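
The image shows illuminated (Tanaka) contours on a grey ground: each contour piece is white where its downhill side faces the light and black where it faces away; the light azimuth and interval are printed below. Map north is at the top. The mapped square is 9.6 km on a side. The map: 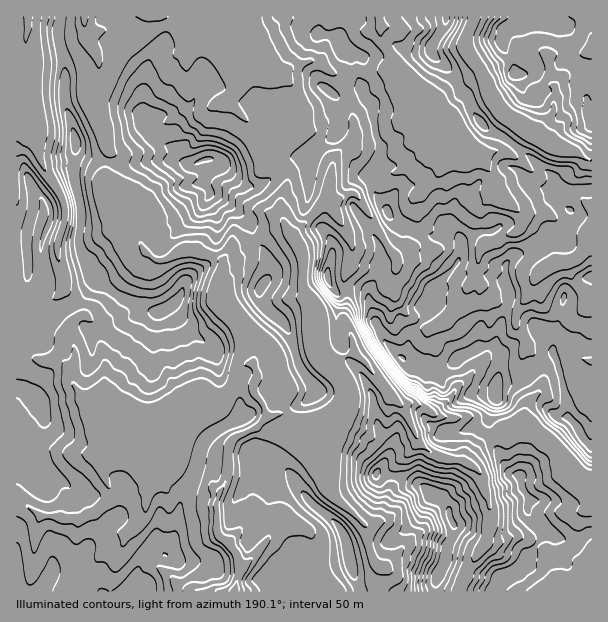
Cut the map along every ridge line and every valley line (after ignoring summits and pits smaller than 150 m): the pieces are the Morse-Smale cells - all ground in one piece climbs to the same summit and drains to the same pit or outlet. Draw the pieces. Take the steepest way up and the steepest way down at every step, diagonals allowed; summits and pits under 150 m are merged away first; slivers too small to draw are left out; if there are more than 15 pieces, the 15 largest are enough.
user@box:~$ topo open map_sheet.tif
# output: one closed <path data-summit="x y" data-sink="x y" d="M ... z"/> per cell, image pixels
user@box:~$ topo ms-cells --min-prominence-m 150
<path data-summit="495 396" data-sink="234 591" d="M473 16l-279 1 28 27 6 25 7 12 0 11-9 9 21 19 17 21 8 6 0 9 16 17 0 12-8 19 2 14 6 10-4 0-18 6-26 16-10 0-7 10 0 7-3 6 2 29 20 25 11 26 0 10-9 3-15 29-10 11-6 2-28 18-68 26-13 13-1 5 7 21 0 6-15 15-14 6-42-2-10-10-12-6 0 92 360 0 3-25-6-4-2-6-6-32 13-6 12-31 3-21 23-25 23 15 22 3 5 3 18-24 34-12 12-1 37 33 0 12 2 4 15 6 7-1 0-319-17-10-18-5-15-7-15-12-21-12-7-7-11-18-1-9-6-12-15-19 0-14 6-12z"/><path data-summit="162 311" data-sink="234 591" d="M84 16l-24 0-2 23 8 30 0 38 10 34-3 33 7 32-1 40 17 30 0 6-8 11-10 8-31 17-5 5-4 13-22-3 0 167 13 6 10 10 14 0 9 2 19 0 14-6 14-12 1-9-7-21 1-5 13-13 68-26 28-18 6-2 10-11 15-29 9-3 0-10-5-8-2-12-11-16-11-11-4-9 0-24 3-10-10-7-19-6-12 0-20 10-10-2-12-13-4-20-20-21-8-15-2-24 3-13-6-23-12-28 0-11 7-19 0-11-12-22z"/><path data-summit="206 159" data-sink="234 591" d="M194 16l-53 0-12 12-25 2-9 2-8-1-1 7 12 22 0 11-6 13-1 17 12 28 6 23-3 13 2 24 8 15 20 21 6 23 16 12 9-1 15-9 12 0 19 6 9 6 8-12 10 0 26-16 18-6 4 0-6-10-2-9 2-11 6-13 0-12-16-17 0-9-6-3-19-24-21-19 9-9 0-11-7-12-6-25z"/><path data-summit="519 476" data-sink="234 591" d="M531 426l-12 1-34 12-17 23 12 11 2 6 8 28 0 20-8 21-16 24-6 15 1 5 131-1 0-109-13-2-9-5-2-4 0-12z"/><path data-summit="162 311" data-sink="29 17" d="M59 16l-31 1-3 36-5 12-4 4 1 177 7 0 2-3 0-13 6-18 0-17 9-1 9 13 0 14-6 12-2 15-7 4-9-1 2 25-5 7-7 2 0 47 10 4 12 0 2-10 7-8 31-17 10-8 8-11 0-6-17-30 1-40-7-32 3-33-12-45 2-27-8-30z"/><path data-summit="452 522" data-sink="234 591" d="M419 442l-25 25-3 21-12 31-13 6 6 32 2 6 6 4-2 25 81 0 7-20 16-24 6-15 2-26-10-34-18-13-10 0-21-8z"/><path data-summit="518 26" data-sink="234 591" d="M591 16l-117 0-8 20 0 14 15 19 6 12 1 9 11 18 7 7 12 6 24 18 15 7 18 5 13 9 4-1z"/><path data-summit="162 311" data-sink="234 591" d="M41 194l-9 1 0 17-6 18 0 13-2 3-8 0 1 38 6-1 5-7-2-25 9 1 7-4 0-6 8-21 0-14z"/><path data-summit="495 396" data-sink="234 591" d="M140 16l-54 0-1 11 4 5 40-4 9-7z"/><path data-summit="495 396" data-sink="29 17" d="M27 16l-11 1 1 51 3-3 5-12 0-12 3-11z"/>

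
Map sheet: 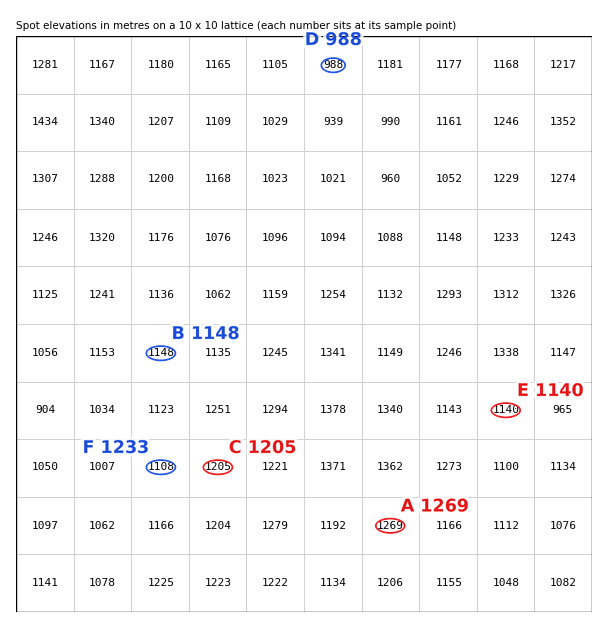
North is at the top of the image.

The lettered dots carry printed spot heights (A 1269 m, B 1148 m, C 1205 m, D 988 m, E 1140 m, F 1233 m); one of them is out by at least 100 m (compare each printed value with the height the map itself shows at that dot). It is F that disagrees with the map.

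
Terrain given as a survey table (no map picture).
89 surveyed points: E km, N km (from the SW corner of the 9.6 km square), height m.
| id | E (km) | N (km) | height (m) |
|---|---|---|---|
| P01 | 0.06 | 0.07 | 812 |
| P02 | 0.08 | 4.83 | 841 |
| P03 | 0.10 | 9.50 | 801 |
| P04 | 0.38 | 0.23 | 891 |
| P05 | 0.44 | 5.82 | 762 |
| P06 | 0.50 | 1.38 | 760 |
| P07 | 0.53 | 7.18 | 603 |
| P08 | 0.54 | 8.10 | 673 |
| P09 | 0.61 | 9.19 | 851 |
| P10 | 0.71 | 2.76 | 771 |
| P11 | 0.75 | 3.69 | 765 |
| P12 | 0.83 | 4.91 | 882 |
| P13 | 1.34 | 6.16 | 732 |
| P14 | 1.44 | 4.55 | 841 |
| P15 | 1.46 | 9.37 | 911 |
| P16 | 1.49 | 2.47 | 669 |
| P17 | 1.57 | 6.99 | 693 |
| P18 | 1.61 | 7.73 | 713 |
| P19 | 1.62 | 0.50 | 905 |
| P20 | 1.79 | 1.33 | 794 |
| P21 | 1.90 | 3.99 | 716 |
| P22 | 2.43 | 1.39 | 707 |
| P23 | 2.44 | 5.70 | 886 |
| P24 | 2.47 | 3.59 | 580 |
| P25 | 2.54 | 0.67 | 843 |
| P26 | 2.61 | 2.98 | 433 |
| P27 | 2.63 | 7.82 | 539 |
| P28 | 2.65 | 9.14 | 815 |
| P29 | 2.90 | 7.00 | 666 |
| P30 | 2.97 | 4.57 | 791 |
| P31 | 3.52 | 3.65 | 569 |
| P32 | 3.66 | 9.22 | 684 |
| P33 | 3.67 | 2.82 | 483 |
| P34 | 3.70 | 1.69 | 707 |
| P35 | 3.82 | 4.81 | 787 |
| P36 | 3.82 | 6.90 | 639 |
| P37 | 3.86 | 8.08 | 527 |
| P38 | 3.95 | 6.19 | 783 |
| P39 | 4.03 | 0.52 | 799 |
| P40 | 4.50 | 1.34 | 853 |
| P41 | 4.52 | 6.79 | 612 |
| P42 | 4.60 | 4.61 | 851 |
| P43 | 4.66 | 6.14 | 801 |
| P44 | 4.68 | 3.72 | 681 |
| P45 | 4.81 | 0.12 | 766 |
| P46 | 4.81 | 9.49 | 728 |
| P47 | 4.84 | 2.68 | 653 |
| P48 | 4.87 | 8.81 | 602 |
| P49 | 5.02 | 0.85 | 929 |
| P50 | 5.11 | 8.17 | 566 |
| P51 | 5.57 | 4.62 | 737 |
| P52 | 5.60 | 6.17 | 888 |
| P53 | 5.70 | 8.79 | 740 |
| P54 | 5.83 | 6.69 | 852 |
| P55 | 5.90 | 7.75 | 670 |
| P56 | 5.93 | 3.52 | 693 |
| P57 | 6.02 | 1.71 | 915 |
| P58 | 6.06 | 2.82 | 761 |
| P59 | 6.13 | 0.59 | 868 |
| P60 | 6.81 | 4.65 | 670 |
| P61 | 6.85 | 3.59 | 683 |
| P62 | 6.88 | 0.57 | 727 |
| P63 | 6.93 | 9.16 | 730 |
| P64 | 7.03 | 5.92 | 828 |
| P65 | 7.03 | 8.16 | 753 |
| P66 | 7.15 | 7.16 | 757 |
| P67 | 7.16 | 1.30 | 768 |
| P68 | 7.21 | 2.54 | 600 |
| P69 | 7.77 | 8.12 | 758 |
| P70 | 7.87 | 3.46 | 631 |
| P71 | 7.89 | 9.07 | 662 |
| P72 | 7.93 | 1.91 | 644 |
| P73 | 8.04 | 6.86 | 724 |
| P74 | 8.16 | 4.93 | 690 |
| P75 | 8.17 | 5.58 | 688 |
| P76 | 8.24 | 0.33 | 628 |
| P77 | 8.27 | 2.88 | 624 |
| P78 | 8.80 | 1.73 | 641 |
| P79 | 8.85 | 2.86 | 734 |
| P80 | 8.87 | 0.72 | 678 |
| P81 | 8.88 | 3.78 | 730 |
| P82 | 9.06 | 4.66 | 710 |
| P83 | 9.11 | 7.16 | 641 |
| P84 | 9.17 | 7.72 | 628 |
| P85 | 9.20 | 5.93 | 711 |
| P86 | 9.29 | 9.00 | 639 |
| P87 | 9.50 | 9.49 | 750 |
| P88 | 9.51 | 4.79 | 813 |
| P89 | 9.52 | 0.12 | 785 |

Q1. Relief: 410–960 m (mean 730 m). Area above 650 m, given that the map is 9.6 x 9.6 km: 70.9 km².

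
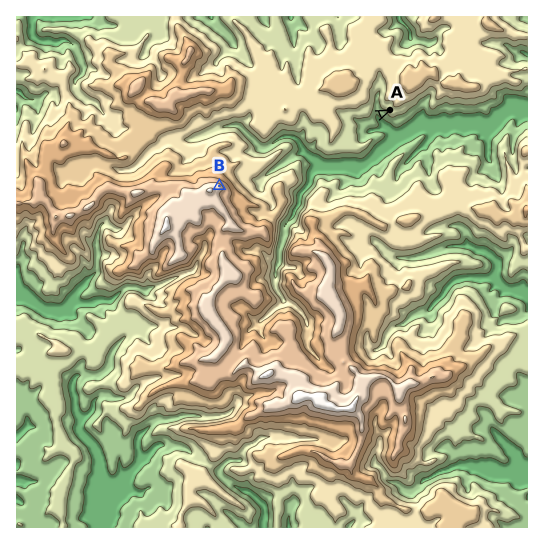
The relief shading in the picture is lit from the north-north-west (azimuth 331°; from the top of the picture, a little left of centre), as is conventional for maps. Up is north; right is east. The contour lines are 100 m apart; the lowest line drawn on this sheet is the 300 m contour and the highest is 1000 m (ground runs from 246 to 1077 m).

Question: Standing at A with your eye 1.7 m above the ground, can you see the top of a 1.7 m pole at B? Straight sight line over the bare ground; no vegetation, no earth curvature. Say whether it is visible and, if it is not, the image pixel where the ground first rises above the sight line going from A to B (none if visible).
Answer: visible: true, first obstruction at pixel None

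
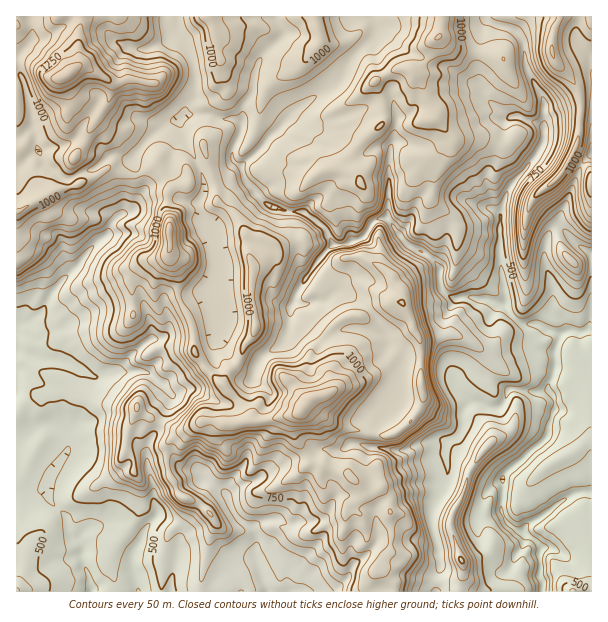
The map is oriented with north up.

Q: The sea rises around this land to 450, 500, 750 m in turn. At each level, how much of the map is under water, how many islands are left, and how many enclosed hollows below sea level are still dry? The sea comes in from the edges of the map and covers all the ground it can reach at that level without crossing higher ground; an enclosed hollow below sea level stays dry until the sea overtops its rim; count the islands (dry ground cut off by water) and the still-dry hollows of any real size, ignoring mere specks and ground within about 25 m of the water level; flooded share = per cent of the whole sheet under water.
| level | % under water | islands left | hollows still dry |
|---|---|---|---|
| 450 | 8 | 0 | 0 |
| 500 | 16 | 0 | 0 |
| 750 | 41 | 0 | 0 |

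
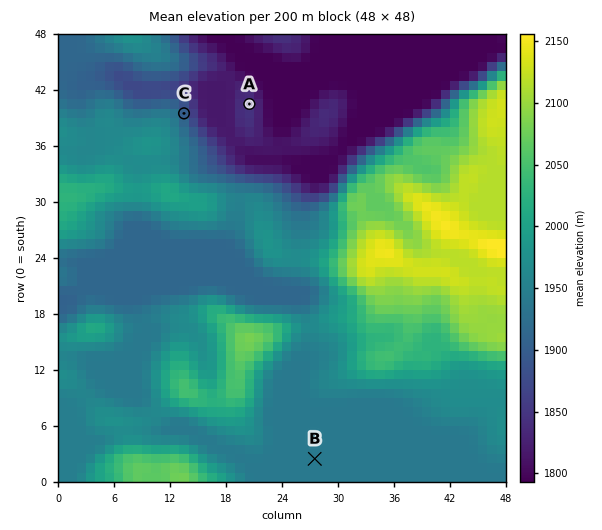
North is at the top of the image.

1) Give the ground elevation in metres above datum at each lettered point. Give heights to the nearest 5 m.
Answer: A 1845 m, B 1940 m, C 1900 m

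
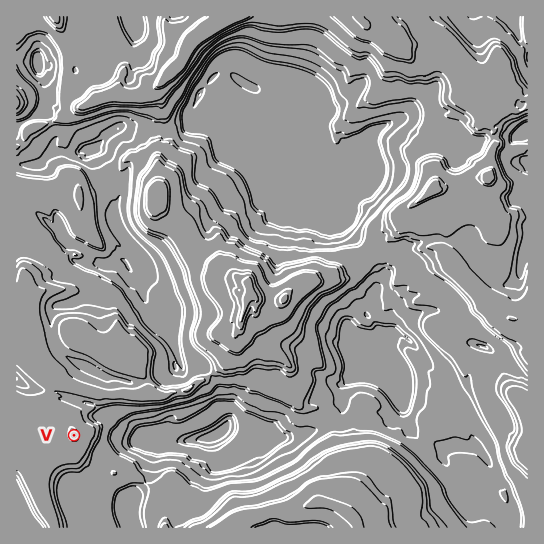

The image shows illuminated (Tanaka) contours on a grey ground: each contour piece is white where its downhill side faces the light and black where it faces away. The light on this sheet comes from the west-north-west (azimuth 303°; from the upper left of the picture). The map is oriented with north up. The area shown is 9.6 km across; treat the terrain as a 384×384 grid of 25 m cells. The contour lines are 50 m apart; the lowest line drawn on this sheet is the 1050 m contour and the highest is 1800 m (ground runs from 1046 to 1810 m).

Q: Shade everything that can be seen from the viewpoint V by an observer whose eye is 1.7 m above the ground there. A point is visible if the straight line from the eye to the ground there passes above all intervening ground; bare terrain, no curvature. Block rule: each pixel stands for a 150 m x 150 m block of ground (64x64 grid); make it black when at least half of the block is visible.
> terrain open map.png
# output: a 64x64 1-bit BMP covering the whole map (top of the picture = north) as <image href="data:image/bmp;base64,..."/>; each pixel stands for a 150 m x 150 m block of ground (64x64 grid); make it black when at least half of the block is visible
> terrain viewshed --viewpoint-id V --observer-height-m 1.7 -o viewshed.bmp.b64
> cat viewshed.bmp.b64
<image width="64" height="64" href="data:image/bmp;base64,Qk0+AgAAAAAAAD4AAAAoAAAAQAAAAEAAAAABAAEAAAAAAAACAAATCwAAEwsAAAIAAAAAAAAA////AAAAAAAMAC/gACAAABwAP/AAAAAAGAA///AAAAA4AD///AAAADgAP//8AAAAeAA4f/wAAAB4ABB//8AAAHgAAA//+AABOAAAB//8AAM4AAAD//wAA7gAAAP/+AAP+AAAA/94AB/4AAAD/8B4f/gAAAf//3h/+AAAD/D+f//4H/8f8AQ///j/7H/wAD//H+WEP/AAD/5/AQAf+AAP/P4PACPgAAd5/D8AecAAB3/5/wD3gAAH//P/AfGAAA8P9/wD8AAAHz/33APwAAAP//eIA/AAAAH+8AAB8AAAAHxwAAH4AAAAePAAA/gAAADg+AAD+AAAAMDgAAP4AAADgMAAB3AAAAcAAAAHgAAADgAAAA8AAAAGAAAADwAAAAAAAAAeAAAAABgAAD4AAAAAGAAA/AAAAAAAAAH8AAAAAAAAAeAAAAAAAAABoAAAAAAAAAGAAAAAAAAAAQAAAAAAAAABAAAAAAAAAAAAAAAAAAAAAQAAAAAAAAABAAAAAAAAAAAAAAAAAAAAAAAAAAAAAAAAAAAAAAAAAAAAAAAAAAAHwAAAAAAAAMP/wAAAAAAAwn/gAAAAAAACAOAAAAAAAAIAMAAAAAAAAgAQAAAAAAACAAgAAAAAAAAAAAAAAAAABgAAAABgAAAGAAAAAPgAAM4AAAAB+AAA/gAAAf/wAAD+AAAH/+AAAA=="/>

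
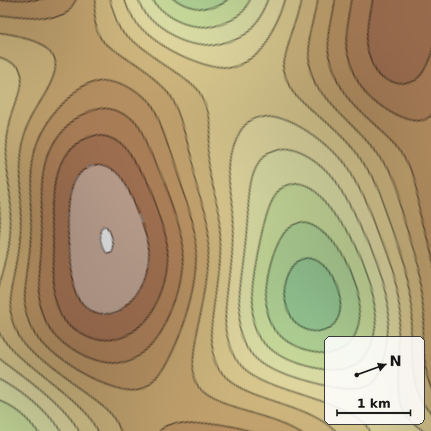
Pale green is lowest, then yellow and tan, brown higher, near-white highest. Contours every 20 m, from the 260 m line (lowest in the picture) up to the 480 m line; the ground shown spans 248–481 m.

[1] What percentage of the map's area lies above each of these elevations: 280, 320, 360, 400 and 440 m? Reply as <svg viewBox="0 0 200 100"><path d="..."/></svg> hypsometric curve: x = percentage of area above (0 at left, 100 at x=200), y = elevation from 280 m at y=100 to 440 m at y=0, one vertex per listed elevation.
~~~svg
<svg viewBox="0 0 200 100"><path d="M189 100l-23-25-43-25-59-25-38-25"/></svg>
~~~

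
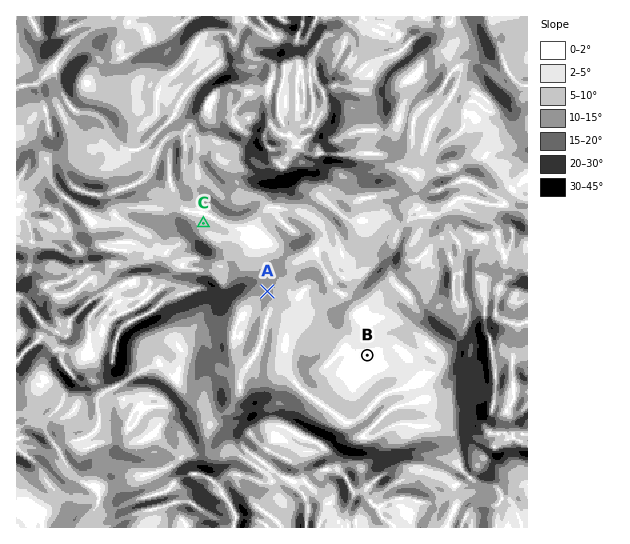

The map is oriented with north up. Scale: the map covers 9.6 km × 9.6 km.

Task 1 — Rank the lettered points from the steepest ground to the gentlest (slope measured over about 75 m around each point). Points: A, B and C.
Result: A C B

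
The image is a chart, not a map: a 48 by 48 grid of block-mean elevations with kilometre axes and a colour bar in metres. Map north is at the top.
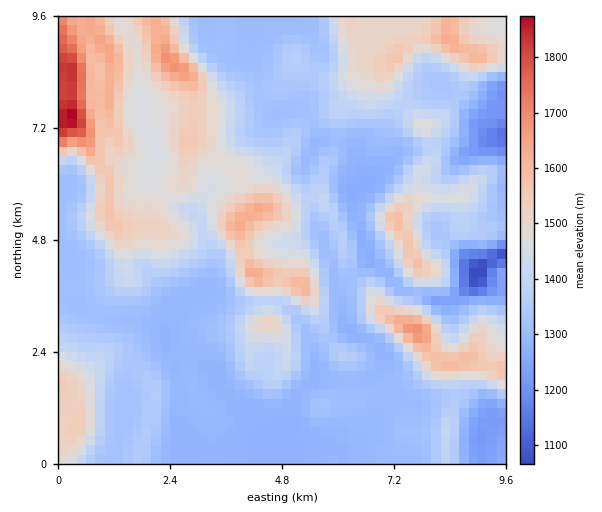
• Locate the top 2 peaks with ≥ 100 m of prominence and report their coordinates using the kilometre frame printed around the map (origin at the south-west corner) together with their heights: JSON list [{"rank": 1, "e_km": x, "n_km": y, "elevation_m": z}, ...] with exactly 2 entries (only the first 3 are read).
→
[{"rank": 1, "e_km": 0.29, "n_km": 7.44, "elevation_m": 1884}, {"rank": 2, "e_km": 7.69, "n_km": 2.84, "elevation_m": 1703}]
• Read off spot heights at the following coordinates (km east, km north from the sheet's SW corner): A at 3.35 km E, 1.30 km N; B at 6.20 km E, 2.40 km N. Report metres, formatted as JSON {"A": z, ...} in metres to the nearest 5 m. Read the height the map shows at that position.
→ {"A": 1290, "B": 1365}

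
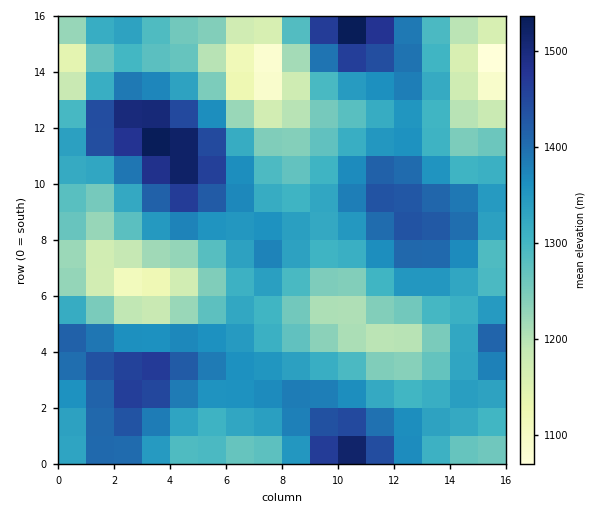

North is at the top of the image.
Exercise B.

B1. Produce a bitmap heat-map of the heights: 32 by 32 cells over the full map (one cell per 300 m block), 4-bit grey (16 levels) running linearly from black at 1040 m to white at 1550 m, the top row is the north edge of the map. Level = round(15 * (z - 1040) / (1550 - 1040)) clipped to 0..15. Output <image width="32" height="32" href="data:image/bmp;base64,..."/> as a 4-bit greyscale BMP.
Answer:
<image width="32" height="32" href="data:image/bmp;base64,Qk12AgAAAAAAAHYAAAAoAAAAIAAAACAAAAABAAQAAAAAAAACAAATCwAAEwsAABAAAAAAAAAAAAAAABEREQAiIiIAMzMzAERERABVVVUAZmZmAHd3dwCIiIgAmZmZAKqqqgC7u7sAzMzMAN3d3QDu7u4A////AHmrqph3d2Znis7+26mHZmaKu7upiIh3iJrN7supiId3ibvLqYiIiZiavNy6qZiIiImrzLqZiImZq7zLqqmZmIiZq8zLqpmaqqu6qpmIiZmImrzN3LqqmqqqqZmHd3iZmau8zd3LqqqpmZiIdmZ3iZq7vMzMy6qZmZiId2VWZ4mru7u6q7uqmYiHdmVVVWaJu7upmIiZmZmHdlVVVEVniauph2ZVZ3iZh2ZURVVWd4iah2QzM0VniIh2ZVZneIiIiGVTIiI0ZniYh2VWeImZiIdlQyIzNGd5mYd2Z4maqZmHVUM0REVniaqYh3iZq7qphmVERmZneImqmYiJqry7qYd2VWeJmZmZqpmImavMy7qYhmZ4mruqmZmZiJqru7u7qYZmiavMu6mYiImqvMu7u6mHZ4m83cupiHeJq7zLu6mZiHiaze7cqYd3iJq8y6mYiJmarN7+3KmHd3iaq7qYh3iJvM3v/tyodmZ3iZqpmHZ4is3e7+3Ll2VWZ3iZmYdlZnnN7u7cuXVEVWZ3iZmHVEVorN3dy6hUM0Vnd4mZl1Q0Roq7u6mGQiI1aIiZqpdTIzRomZmHZTERNXmqqrqXUhEkZ4h3dlQxETaavLu6l1IAJGeHd3ZUMhJHrN3cuodTEUV4iHdmZUMjWL3u7LqHVDNniZmHZ3ZURXnO/+y6h1VF"/>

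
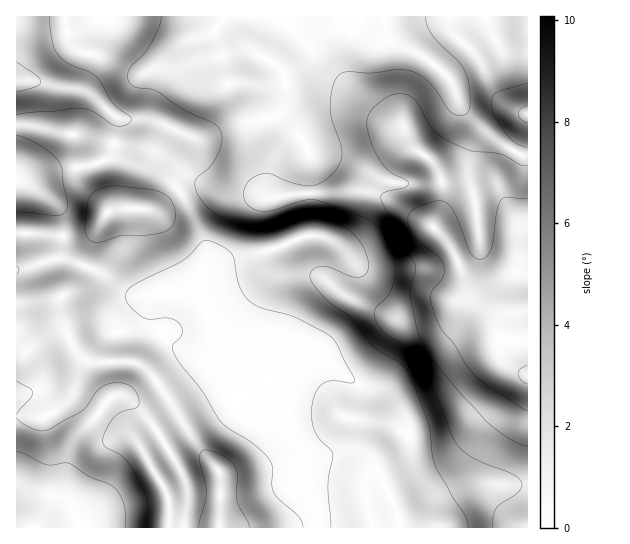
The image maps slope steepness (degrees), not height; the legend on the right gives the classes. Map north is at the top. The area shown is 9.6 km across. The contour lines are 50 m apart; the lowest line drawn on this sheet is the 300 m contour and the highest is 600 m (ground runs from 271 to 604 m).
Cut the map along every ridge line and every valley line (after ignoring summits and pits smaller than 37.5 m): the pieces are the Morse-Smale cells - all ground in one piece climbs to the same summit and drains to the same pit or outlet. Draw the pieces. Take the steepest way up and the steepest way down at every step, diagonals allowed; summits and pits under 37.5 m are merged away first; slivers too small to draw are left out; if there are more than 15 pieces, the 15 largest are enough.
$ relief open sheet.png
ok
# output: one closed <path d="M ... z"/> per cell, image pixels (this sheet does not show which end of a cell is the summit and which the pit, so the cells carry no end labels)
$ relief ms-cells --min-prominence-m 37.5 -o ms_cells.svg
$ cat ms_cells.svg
<path d="M385 16l-162 1-10 17 8 19 8 31 16-1 12 2 16 0 32-5 29 4 16 8 32 25 22 13-42-11-23 1-26 9-23 15-13 13-8 18 0 16 3 6-2 2-20-6-28-1-23-8-10 0-8 4-2 2 9 15 16 36 3 18-14 27 0 6-7-3-19 2-11 6 0 29 3 5 14 13 12 7 10 2 12-2 9-10 2-9 6 9 3 48 8 18 4 5 15 5 12 0 18-4 1 9 16 31 0 17-5 15 12 13 7 13 3 17 209 0 1-371-18-8-16-10-23-20-11-14-9-24-16-16-28-17-20-5z"/><path d="M66 259l-12 0-38 11 0 124 18 1 10 11 21 36 0 51 12 21 3 13 237 1-2-17-10-17-9-9 5-15 0-17-16-31-1-9-18 4-12 0-15-5-4-5-8-18-4-52-5-5-5 13-8 7-10 1-10-2-18-11-11-14-1-25 3-8-12 3-17-3-27-20z"/><path d="M222 16l-205 0-1 109 14 0 39 10 12 0 37 10 31 4 64 39 13 4 25 1 19 6 2-2-3-6 0-16 8-18 13-13 23-15 34-10 24 1 32 9-21-12-32-25-16-8-19-4-42 5-16 0-12-2-16 1-8-31-8-19z"/><path d="M485 16l-99 0 1 26 20 6 28 17 16 16 9 24 11 14 23 20 16 10 17 7 1-103-23-2-8-8z"/><path d="M179 191l-25 18-40 0-7 3-6 10-10 10-13 4-15 0-2 14-4 8 9 1 28 10 32 23 12 4 28-5 25 0 14-26 2-15-11-28z"/><path d="M30 125l-14 1 1 107 46 2-2-20-4-8-11-11-27-17 8 1 27-9 31-4 30-8 40 12 11 6 12 12 11-5 10 0 13 3-22-11-28-20-13-7-31-4-37-10-12 0z"/><path d="M115 159l-30 8-31 4-27 9-8-1 27 17 11 11 4 8 2 21 15 0 13-4 10-10 6-10 7-3 40 0 9-5 16-14-13-13-11-6z"/><path d="M34 395l-18 0 0 132 63 1 1-6-3-8-12-21 0-51-21-36z"/><path d="M39 233l-23 1 1 35 10-1 32-11 4-20z"/><path d="M527 16l-42 1 12 26 8 8 22 1z"/>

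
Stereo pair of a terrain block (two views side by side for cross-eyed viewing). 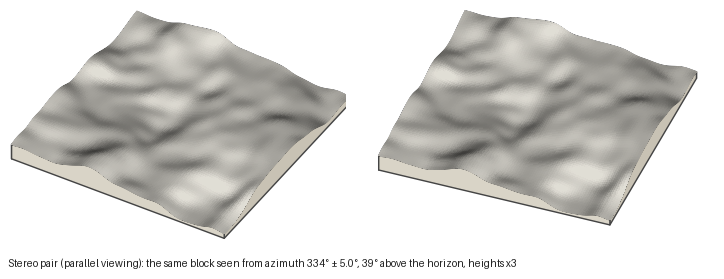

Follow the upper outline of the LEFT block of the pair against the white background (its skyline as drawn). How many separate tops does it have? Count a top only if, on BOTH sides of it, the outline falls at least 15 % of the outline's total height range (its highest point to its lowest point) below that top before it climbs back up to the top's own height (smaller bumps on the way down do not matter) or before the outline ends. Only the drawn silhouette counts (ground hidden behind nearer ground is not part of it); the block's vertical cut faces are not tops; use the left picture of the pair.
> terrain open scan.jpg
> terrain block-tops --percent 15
1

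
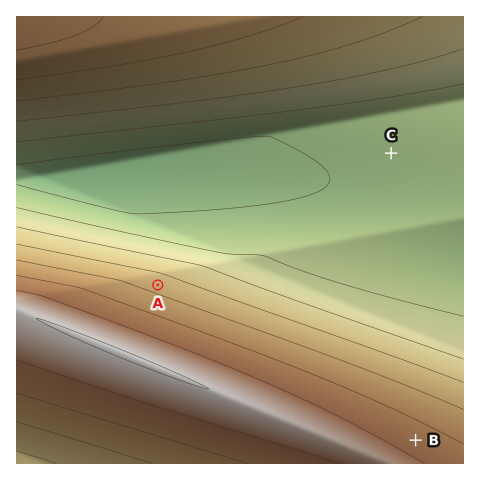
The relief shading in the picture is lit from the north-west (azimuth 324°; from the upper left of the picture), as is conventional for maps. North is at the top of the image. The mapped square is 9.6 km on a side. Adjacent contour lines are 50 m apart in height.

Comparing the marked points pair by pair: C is lower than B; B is higher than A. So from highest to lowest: B A C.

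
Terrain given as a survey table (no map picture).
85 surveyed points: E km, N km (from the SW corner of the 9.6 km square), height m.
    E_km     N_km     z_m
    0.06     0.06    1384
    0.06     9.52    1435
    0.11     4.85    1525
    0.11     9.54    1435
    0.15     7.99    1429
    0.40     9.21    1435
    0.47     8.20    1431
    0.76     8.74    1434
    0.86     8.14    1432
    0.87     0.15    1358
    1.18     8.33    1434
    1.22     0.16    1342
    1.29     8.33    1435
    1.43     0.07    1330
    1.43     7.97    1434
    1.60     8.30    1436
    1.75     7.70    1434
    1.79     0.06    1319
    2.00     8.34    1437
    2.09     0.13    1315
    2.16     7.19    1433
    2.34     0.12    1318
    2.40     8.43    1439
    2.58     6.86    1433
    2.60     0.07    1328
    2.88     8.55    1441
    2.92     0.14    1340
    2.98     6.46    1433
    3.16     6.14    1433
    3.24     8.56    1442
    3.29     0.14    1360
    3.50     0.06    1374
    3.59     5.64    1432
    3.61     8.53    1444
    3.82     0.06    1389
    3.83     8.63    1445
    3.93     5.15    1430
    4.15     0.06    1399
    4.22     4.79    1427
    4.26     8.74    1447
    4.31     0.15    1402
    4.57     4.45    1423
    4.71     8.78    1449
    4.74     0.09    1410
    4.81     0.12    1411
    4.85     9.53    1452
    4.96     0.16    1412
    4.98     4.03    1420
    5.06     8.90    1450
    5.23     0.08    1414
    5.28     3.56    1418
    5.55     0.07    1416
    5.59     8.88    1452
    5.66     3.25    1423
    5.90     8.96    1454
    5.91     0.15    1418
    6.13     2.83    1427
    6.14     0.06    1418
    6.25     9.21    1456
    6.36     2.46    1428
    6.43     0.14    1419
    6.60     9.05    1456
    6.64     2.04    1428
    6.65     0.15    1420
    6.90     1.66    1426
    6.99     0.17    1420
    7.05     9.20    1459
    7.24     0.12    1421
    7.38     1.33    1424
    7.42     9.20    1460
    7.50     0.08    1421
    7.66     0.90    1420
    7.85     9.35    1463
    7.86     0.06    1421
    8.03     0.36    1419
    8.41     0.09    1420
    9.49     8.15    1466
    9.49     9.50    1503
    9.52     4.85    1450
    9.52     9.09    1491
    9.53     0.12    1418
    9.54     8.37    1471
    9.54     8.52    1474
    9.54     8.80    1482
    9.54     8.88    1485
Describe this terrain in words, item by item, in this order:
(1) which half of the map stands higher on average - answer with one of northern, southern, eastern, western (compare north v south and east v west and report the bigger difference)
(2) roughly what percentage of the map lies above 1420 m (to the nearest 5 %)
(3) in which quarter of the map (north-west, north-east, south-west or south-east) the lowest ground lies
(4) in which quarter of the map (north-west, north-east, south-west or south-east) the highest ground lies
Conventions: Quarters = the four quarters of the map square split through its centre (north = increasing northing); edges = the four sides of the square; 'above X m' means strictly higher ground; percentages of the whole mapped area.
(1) Taken as a whole, the northern half is higher than the southern.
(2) Roughly 75 % of the ground is higher than 1420 m.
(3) Look to the south-west quarter for the lowest ground.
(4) Look to the north-west quarter for the highest ground.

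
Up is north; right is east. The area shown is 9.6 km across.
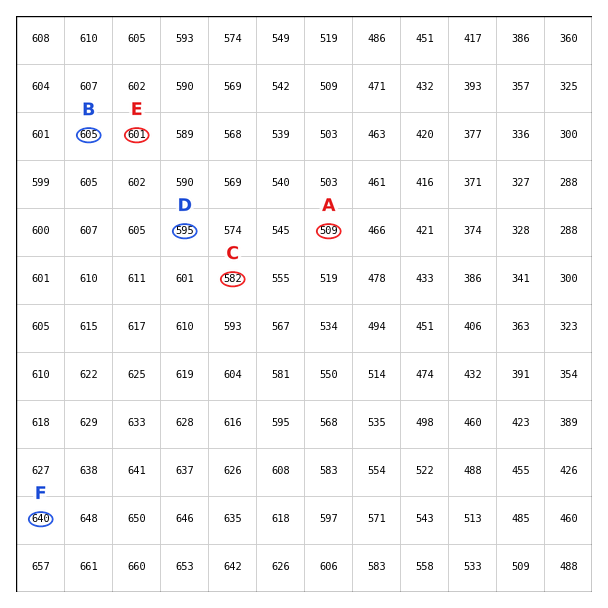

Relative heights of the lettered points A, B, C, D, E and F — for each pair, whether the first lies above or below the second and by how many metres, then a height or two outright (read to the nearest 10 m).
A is below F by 130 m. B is above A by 100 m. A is below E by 90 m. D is above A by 80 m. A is below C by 70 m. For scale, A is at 510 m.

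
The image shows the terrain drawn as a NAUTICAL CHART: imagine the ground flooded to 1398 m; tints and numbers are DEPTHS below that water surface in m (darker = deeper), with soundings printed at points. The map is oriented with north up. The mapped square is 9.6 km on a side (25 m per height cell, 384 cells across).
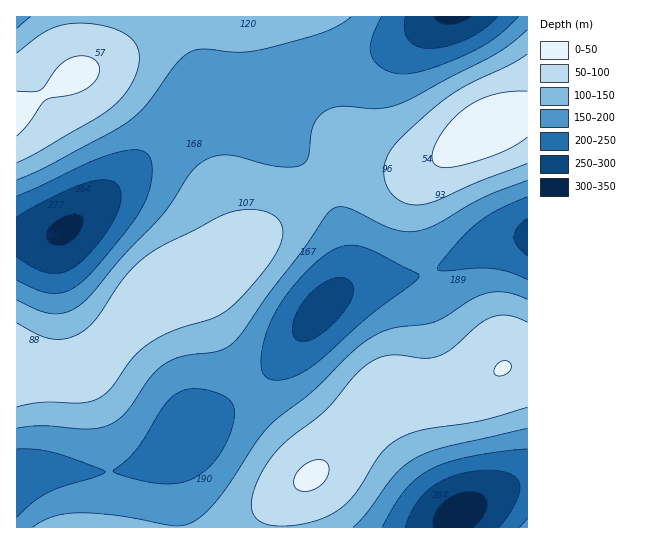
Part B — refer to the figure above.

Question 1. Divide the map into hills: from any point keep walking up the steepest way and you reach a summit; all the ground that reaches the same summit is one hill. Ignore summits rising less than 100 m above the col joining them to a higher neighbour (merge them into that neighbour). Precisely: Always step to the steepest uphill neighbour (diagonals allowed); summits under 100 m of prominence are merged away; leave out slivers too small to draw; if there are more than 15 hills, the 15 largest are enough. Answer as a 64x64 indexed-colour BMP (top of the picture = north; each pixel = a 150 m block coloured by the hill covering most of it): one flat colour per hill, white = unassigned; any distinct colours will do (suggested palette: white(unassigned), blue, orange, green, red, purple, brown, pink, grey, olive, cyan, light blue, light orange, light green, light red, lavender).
<image width="64" height="64" href="data:image/bmp;base64,Qk12CAAAAAAAAHYAAAAoAAAAQAAAAEAAAAABAAQAAAAAAAAIAAATCwAAEwsAABAAAAAAAAAA////ALR3HwAOf/8ALKAsACgn1gC9Z5QAS1aMAMJ34wB/f38AIr28AM++FwDox64AeLv/AIrfmACWmP8A1bDFACIiIiIiIiIiIiIiIiIiIiIiIiIiIiIiIiIiIiERERERIiIiIiIiIiIiIiIiIiIiIiIiIiIiIiIiIiIiIREREREiIiIiIiIiIiIiIiIiIiIiIiIiIiIiIiIiIiIiIRERESIiIiIiIiIiIiIiIiIiIiIiIiIiIiIiIiIiIiIiERERIiIiIiIiIiIiIiIiIiIiIiIiIiIiIiIiIiIiIiIiEREiIiIiIiIiIiIiIiIiIiIiIiIiIiIiIiIiIiIiIiIiIRIiIiIiIiIiIiIiIiIiIiIiIiIiIiIiIiIiIiIiIiIiERERERERERIiIiIiIiIiIiIiIiIiIiIiIiIiIiIiIiIREREREREREREiIiIiIiIiIiIiIiIiIiIiIiIiIiIiIhERERERERERERIiIiIiIiIiIiIiIiIiIiIiIiIiIiIiERERERERERERERIiIiIiIiIiIiIiIiIiIiIiIiIiIiIRERERERERERERESIiIiIiIiIiIiIiIiIiIiIiIiIiIhEREREREREREREREiIiIiIiIiIiIiIiIiIiIiIiIiIiERERERERERERERERIiIiIiIiIiIiIiIiIiIiIiIiIiIRERERERERERERERESIiIiIiIiIiIiIiIiIiIiIiIiIhERERERERERERERERESIiIiIiIiIiIiIiIiIiIiIiIiEREREREREREREREREREiIiIiIiIiIiIiIiIiIiIiIiIRERERERERERERERERERIiIiIiIiIiIiIiIiIiIiIiIhERERERERERERERERERERIiIiIiIiIiIiIiIiIiIiIiERERERERERERERERERERESIiIiIiIiIiIiIiIiIiIiIREREREREREREREREREREREiIiIiIiIiIiIiIiIiIiIhERERERERERERERERERERERIiIiIiIiIiIiIiIiIiIiEREREREREREREREREREREREiIiIiIiIiIiIiIiIiIiIRERERERERERERERERERERERIiIiIiIiIiIiIiIiIiIhERERERERERERERERERERERESIiIiIiIiIiIiIiIiIiEREREREREREREREREREREREREiIiIiIiIiIiIiIiIiIRERERERERERERERERERERERESIiIiIiIiIiIiIiIiIhEREREREREREREREREREREREREiIiIiIiIiIiIiIiIiERERERERERERERERERERERERERIiIiIiIiIiIiIiIiIRERERERERERERERERERERERERERIiIiIiIiIiIiIiIhERERERERERERERERERERERERERERIiIiIiIiIiIiIiERERERERERERERERERERERERERERERERESIiIiIiIiIRERERERERERERERERERERERERERERERERERIiIiIiIhERERERERERERERERERERERERERERERERERERIiIiIiERERERERERERERERERERERERERERERERERERERIiIiIRERERERERERERERERERERERERERERERERERERERIiIhERERERERERERERERERERERERERERERERERERERERERMzMzEREREREREREREREREREREREREREREREREREREREzMzMzERERERERERERERERERERERERERERERERERERETMzMzMxERERERERERERERERERERERERERERERERERERMzMzMzMREREREREREREREREREREREREREREREREREREzMzMzMzERERERERERERERERERERERERERERERERERETMzMzMzMxERERERERERERERERERERERERERERERERERMzMzMzMzMREREREREREREREREREREREREREREREREREzMzMzMzMzERERERERERERERERERERERERERERERERETMzMzMzMzMxERERERERERERERERERERERERERERERERMzMzMzMzMzMREREREREREREREREREREREREREREREREzMzMzMzMzMzERERERERERERERERERERERERERERERETMzMzMzMzMzMxERERERERERERERERERERERERERERERMzMzMzMzMzMzMREREREREREREREREREREREREREREREzMzMzMzMzMzMzERERERERERERERERERERERERERERETMzMzMzMzMzMzMxERERERERERERERERERERERERERERMzMzMzMzMzMzMzMREREREREREREREREREREREREREREzMzMzMzMzMzMzMzMxERERERERERERERERERERERERETMzMzMzMzMzMzMzMzMzMzERERERERERERERERERERERMzMzMzMzMzMzMzMzMzMzMzEREREREREREREREREREREzMzMzMzMzMzMzMzMzMzMzMxERERERERERERERERERETMzMzMzMzMzMzMzMzMzMzMzMzERERERERERERERERERMzMzMzMzMzMzMzMzMzMzMzMzMzMxEREREREREREREREzMzMzMzMzMzMzMzMzMzMzMzMzMzMzMRERERERERERETMzMzMzMzMzMzMzMzMzMzMzMzMzMzMzMxERERERERERMzMzMzMzMzMzMzMzMzMzMzMzMzMzMzMzMREREREREREzMzMzMzMzMzMzMzMzMzMzMzMzMzMzMzMzMRERERERETMzMzMzMzMzMzMzMzMzMzMzMzMzMzMzMzMzERERERER"/>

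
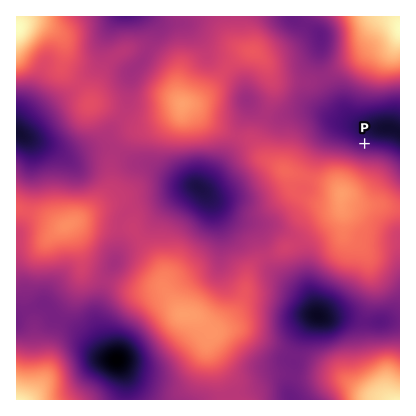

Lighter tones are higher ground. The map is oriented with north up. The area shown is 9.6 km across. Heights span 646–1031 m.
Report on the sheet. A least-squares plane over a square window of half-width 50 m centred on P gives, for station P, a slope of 11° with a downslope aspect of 15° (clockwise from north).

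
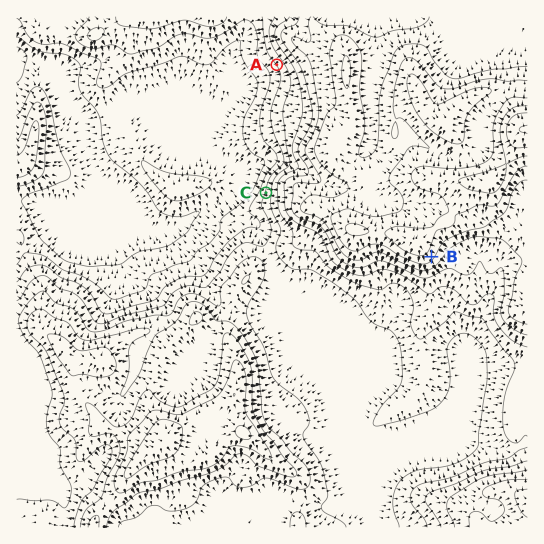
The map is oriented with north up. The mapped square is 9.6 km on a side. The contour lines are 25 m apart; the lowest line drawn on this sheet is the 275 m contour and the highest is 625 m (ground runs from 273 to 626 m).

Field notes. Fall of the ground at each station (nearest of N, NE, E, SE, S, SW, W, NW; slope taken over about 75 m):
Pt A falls SW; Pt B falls SE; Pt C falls W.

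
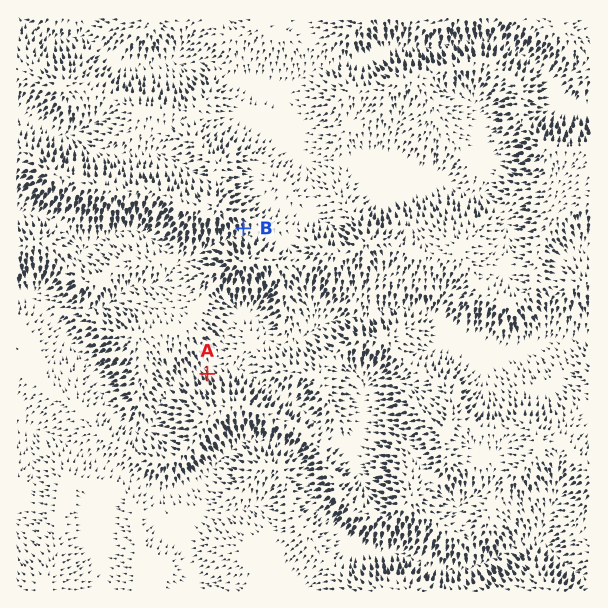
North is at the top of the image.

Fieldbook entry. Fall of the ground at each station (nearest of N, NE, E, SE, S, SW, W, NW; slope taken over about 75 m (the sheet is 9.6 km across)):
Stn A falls NW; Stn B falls S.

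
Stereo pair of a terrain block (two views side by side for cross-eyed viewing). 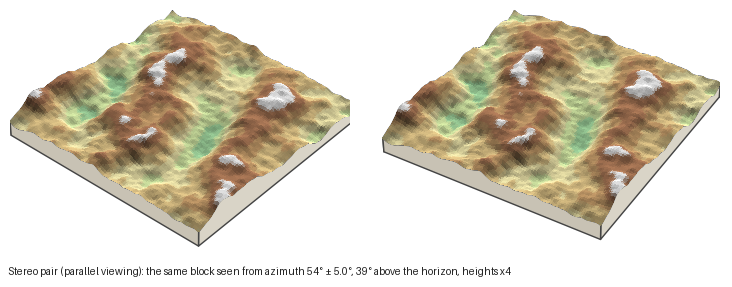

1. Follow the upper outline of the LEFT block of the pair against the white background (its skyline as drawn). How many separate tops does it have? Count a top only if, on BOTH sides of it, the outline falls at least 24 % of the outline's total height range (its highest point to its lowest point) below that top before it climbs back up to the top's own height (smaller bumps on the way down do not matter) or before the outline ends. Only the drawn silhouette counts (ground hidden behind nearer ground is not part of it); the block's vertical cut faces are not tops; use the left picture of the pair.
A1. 1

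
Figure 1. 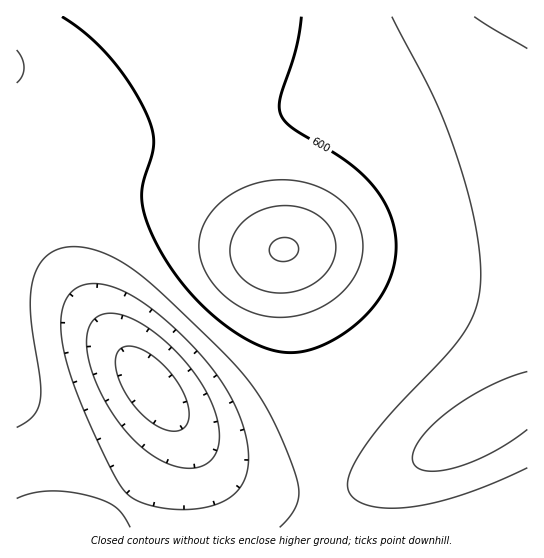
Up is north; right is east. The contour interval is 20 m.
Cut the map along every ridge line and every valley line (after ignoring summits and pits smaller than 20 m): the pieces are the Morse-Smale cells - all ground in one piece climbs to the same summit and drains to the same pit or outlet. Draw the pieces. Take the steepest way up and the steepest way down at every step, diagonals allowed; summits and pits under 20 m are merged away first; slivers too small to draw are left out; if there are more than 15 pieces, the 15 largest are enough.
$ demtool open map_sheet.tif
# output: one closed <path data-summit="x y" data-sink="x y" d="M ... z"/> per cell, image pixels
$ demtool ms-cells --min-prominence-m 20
<path data-summit="283 250" data-sink="151 387" d="M195 16l-179 1 1 511 312-1-4-13-4-33-1-78-35-152-16-14-13-22-24-53-9-28-18-87z"/><path data-summit="283 250" data-sink="527 17" d="M527 16l-330 0 11 43 15 75 22 60 24 43 13 12 21 0 32 6 91 25 44 7 57 4z"/><path data-summit="283 250" data-sink="477 429" d="M303 249l-19 1 36 153 1 78 4 33 4 13 198 1 1-237-89-8-92-26z"/>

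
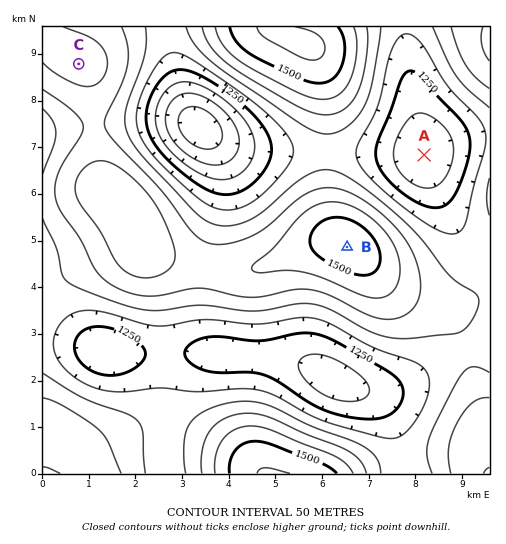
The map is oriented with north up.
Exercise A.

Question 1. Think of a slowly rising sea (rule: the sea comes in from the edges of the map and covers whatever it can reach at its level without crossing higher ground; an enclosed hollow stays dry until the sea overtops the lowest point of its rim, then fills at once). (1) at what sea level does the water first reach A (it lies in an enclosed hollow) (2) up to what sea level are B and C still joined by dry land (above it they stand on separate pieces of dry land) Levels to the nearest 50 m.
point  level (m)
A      1300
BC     1400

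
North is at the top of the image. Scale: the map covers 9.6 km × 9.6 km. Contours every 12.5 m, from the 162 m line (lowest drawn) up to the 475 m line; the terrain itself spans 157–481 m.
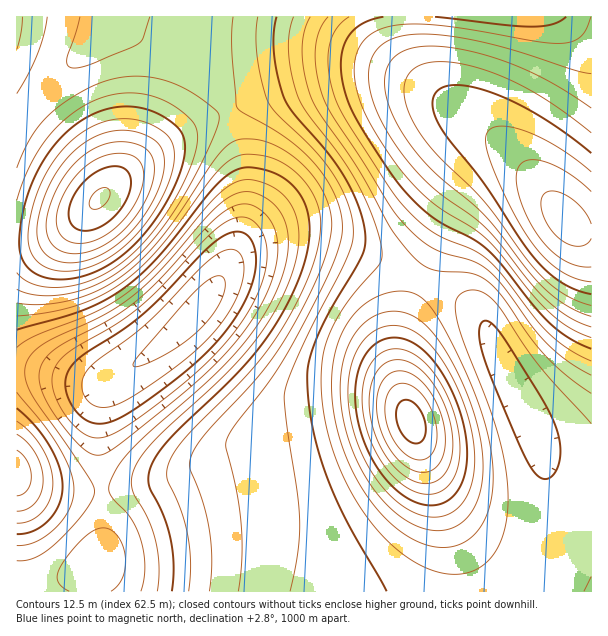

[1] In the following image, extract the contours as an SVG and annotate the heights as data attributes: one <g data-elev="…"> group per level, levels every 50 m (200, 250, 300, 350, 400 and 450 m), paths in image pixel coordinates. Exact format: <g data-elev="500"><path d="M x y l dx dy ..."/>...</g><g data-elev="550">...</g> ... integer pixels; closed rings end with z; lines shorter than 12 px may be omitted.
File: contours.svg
<g data-elev="200"><path d="M90 437l-9-5-9-9-9-11-7-13-3-10-1-11 2-9 4-7 14-12 44-26 24-17 23-22 43-47 15-13 9-5 9-3 7 1 7 3 7 7 5 11 2 12-1 15-3 15-7 16-20 33-17 20-19 19-56 45-33 21-10 3z"/></g><g data-elev="250"><path d="M17 534l16-3 15-10 11-17 4-18-4-19-10-21-14-21-18-17"/><path d="M17 330l67-20 21-10 20-12 18-15 17-18 56-70 11-9 9-6 15-3 22 6 17 10 11 14 5 10 3 11 1 13-2 14-8 31-16 35-15 24-17 22-24 25-58 56-13 17-7 13-2 9 1 9 15 30 7 27 3 24-2 24"/></g><g data-elev="300"><path d="M17 273l9 8 10 4 14 2 15 0 16-3 15-6 15-8 15-10 14-14 14-16 14-20 12-21 10-21 6-18 2-13-3-11-6-8-13-11-12-7-14-5-13-2-14 0-13 2-14 5-25 15-13 11-11 12-18 29-12 33"/><path d="M17 50l4-17 1-16"/><path d="M258 17l-2 18 1 21 4 22 7 23 8 12 36 35 20 24 15 29 4 14 2 13-1 14-5 15-44 88-13 30-5 17 1 27 11 73 3 29-2 31-8 39"/></g><g data-elev="350"><path d="M429 530l14 0 12-3 11-8 8-12 6-15 3-16 0-20-3-21-7-24-10-27-13-25-13-21-12-14-12-8-14-4-13 0-12 4-11 8-9 11-7 13-4 15-3 18 1 18 2 20 5 19 8 20 9 18 11 16 13 15 13 11 14 8z"/><path d="M64 252l17 1 18-5 18-12 16-17 14-21 7-21-1-16-3-8-4-4-9-5-11-2-10 0-11 2-19 10-18 17-15 26-5 15-2 12 1 9 3 9 6 6z"/><path d="M328 17l-8 13-5 18 1 23 6 24 10 21 63 97 18 20 16 13 15 7 29 8 15 9 15 16 29 40 14 17 21 18 24 14"/></g><g data-elev="400"><path d="M421 483l8 0 8-2 6-5 5-8 3-9 2-12-3-25-10-27-15-21-8-7-9-5-9-2-7 0-6 3-6 5-8 15-3 19 3 21 8 22 12 19 15 13z"/><path d="M591 74l-16-4-54-18-36-9-35-7-28-2-23 3-16 7-6 6-5 7-4 18 3 21 9 23 16 27 19 24 22 21 36 26 13 11 45 56 18 18 21 16 21 9"/></g><g data-elev="450"><path d="M591 172l-33-25-33-16-13-4-12-1-9 3-4 5-1 13 9 26 17 37 18 30 15 18 14 12 16 8 16 4"/></g>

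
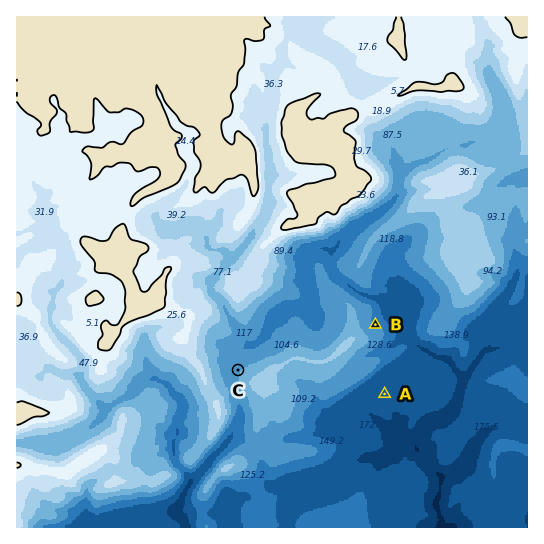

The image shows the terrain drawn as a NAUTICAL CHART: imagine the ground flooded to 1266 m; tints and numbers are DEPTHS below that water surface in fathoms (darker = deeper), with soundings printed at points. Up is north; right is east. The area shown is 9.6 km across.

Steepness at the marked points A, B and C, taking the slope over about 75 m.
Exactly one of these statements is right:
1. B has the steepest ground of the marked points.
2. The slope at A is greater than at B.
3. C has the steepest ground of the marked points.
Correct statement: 1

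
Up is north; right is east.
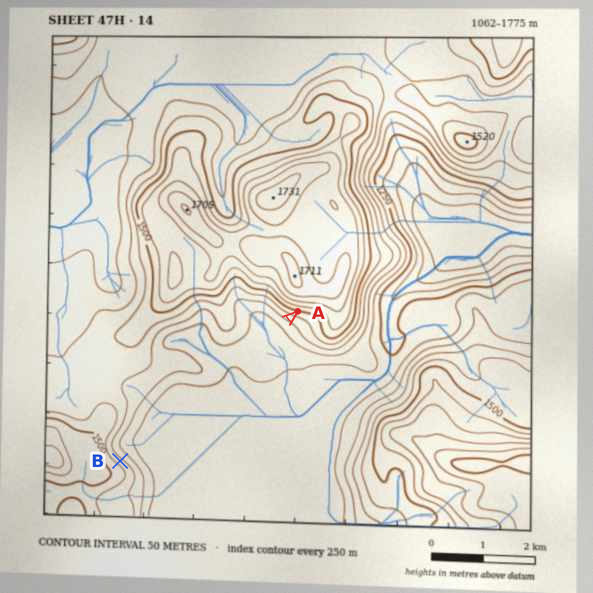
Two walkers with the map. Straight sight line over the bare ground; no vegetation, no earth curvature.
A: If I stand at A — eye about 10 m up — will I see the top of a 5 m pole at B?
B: Yes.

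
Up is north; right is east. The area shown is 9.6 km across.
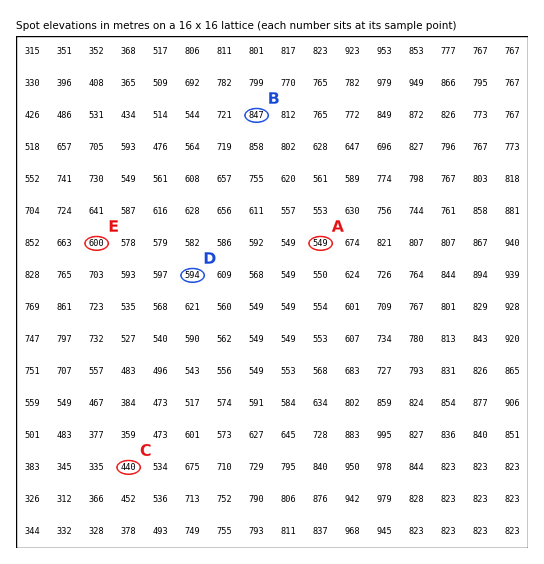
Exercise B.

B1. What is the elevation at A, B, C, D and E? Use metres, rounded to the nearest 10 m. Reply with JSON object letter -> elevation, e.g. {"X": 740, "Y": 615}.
{"A": 550, "B": 850, "C": 440, "D": 590, "E": 600}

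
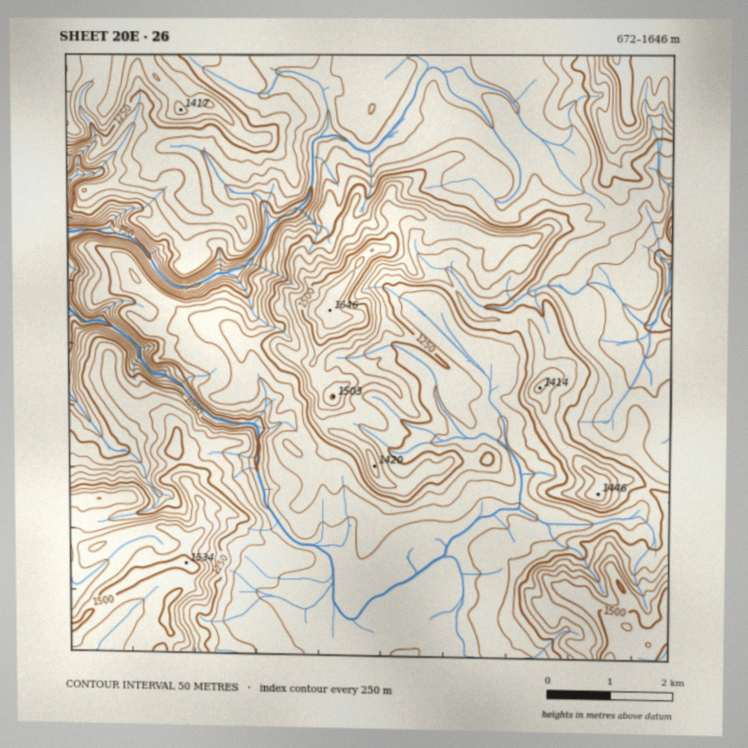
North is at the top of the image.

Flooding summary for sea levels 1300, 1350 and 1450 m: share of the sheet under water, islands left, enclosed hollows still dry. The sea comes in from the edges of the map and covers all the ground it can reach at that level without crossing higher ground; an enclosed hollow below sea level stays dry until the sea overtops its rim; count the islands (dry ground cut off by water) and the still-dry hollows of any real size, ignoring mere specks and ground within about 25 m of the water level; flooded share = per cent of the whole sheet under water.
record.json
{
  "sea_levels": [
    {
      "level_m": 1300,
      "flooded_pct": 75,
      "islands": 2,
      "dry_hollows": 0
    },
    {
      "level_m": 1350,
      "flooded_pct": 82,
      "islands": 4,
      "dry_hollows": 0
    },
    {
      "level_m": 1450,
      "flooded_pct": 93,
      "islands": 2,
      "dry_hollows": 0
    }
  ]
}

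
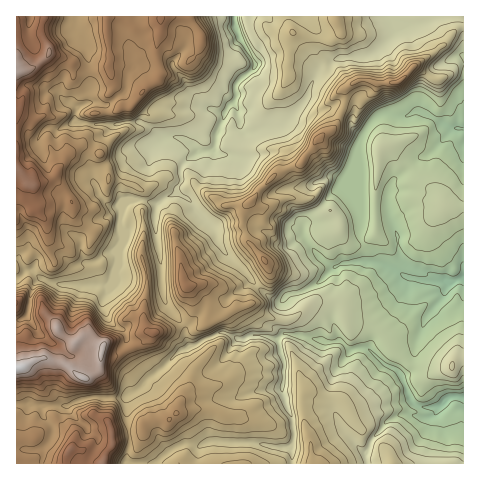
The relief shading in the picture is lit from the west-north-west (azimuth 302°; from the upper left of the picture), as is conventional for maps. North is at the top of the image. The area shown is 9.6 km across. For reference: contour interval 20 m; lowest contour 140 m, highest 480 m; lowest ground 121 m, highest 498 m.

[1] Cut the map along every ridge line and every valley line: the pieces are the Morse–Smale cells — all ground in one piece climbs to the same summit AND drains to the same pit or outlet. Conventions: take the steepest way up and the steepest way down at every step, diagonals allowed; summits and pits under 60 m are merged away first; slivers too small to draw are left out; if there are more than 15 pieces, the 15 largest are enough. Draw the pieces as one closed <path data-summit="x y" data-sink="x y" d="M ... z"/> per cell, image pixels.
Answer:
<path data-summit="17 368" data-sink="463 278" d="M124 182l-4 7 2 12 4 1-4 4-2 14 3 22-7 10-8 1-13 9 4 23-42-1-17-6-8 9-4 27-12 7 0 83 26 3 26-1 21-8 17 1 20-3 1 23 3 19-3 17 0 9 165 0 0-10-2-7 4-6-2-23-10-27 2-29-6-23-12-3-16 0-12 3-17-7-25 13-7 1-7-21-29 8-6-4-4-10 4-27 0-20-5-13 1-67-9-7z"/><path data-summit="17 368" data-sink="463 278" d="M463 16l-73 1 3 4 6 4 26-2 10 22 12 13 4 1-14 7-13 16-3 8-2 22-5 0-8 4-9 0-9-3-6 1-12 10-10 16-2 20-8 16-47 51 2 12 16 20 12 8 27-6 15 1 14 5 15 9-4 8-11 10-19 11-10 4-17 0 1 11 3 4 21 1 10 5 17 24 14 11 17 6 23-3 3-1 3-8 9-2z"/><path data-summit="17 71" data-sink="463 278" d="M160 16l-144 1 1 261 9-8 6 0 9 8 11 5 46 3-3-24 13-9 8-1 6-8 1-12-3-5 0-7 2-14 4-4-4-1-2-6 2-13-13-3-2-12-7-14 12-14 10-7 4-3 12 0 8-12-1-4-12-9 10-14 17-14-3-34 4-9z"/><path data-summit="398 82" data-sink="463 278" d="M425 23l-16 2-12-1-1 5-4 7-16 16-13 5-24 1-13 9 0 2 19 20 0 14-9 23-21 17-15 21-23 10-31 32-4 8 0 13 4 11 20 24 3 8-2 8-9 9 12 10 7 4 6 0 7-7 10-2 16-8 18-17-18-14-13-18 0-8 25-28 17-16 13-23 2-20 10-16 7-8 11-3 9 3 9 0 14-5 1-21 3-8 13-16 13-6-15-15z"/><path data-summit="17 71" data-sink="236 28" d="M234 16l-73 1 0 16-4 9 3 34-17 14-10 14 12 9 1 4-8 12-12 0-4 3-9 5-13 16 7 14 3 12 12 3 2-11 6-8 13 3 3-1 4-5 4-14 11-8 17 0 17 13 10 0 5-3 3-14 8-22 12-15-2-12 20-19-3-10-13-20z"/><path data-summit="398 82" data-sink="236 28" d="M326 66l-8 4-14 32-24 24-14 1-14 6-6 0-6-7 0-7-6-16-3 1-5 6-7 17-5 21-5 3-10 0-16 13-2 5 1 12-5 7 0 5 10 5 9 12 18 18 4 14 6 9 33 35 10-8 2-8-3-8-20-24-4-11 0-13 4-8 8-7 9-13 14-12 23-10 15-21 21-17 9-23 0-14z"/><path data-summit="17 368" data-sink="463 397" d="M342 309l-6 2-4 7 6 21 11 11 19-2 17 17 11 5 5 5 8 22 7 7 4 3 17 0-1 5-8 5-24-3-16 7-15 17-3 8 15 4 7 14 71 0 1-106-9 1-3 8-13 4-13 0-15-5-21-16-5-13-7-7-10-5-21-1-3-4z"/><path data-summit="187 286" data-sink="236 28" d="M176 192l-17 11-4 10 8 82 5 12 15 17 10-15-1-12-4-11 8 1 13 18-1 18 19-8 9-7 14-4 2-11 6-7-34-35-6-9-4-14-18-18-9-12z"/><path data-summit="318 463" data-sink="463 397" d="M288 333l-4 0-3 4 10 13 10 27 2 14 40 10 19 31 0 10 6 4 20-25 16-7 24 3 8-5 1-5-17 0-4-3-7-7-8-22-5-5-11-5-17-17-19 2-9-10-17 2z"/><path data-summit="336 19" data-sink="236 28" d="M288 16l-54 1 5 19 16 27-1 5-19 17 2 12-3 7 4 6 2 16 6 7 38-10 20-21 14-32 7-3-1-7-9-11-1-10-20-5-5-9z"/><path data-summit="102 463" data-sink="463 278" d="M126 396l-20 3-17-1-21 8-26 1-25-3-1 59 110 1 4-22z"/><path data-summit="318 463" data-sink="463 278" d="M280 337l-2 6 6 19-2 29 10 27 2 10 0 13-4 6 2 16 75 1-1-11 4-6-8-5 0-10-17-29-5-4-15-1-14-6-8-1-2-14-10-27z"/><path data-summit="17 368" data-sink="236 28" d="M179 137l-14 1-8 5-11 22-3 1-13-3-6 8-2 10 12 4 9 7-1 67 5 13-4 47 4 10 6 4 22-4 8-4-19-25-3-43-6-30 2-23 20-12 5-11-1-12 2-5 15-12-6-8z"/><path data-summit="187 286" data-sink="463 278" d="M364 261l-22 2-9 5-17 16-16 8-10 2-7 7-6 0-7-4-13-10-5 6-1 11 2 0 10 11 17 5 14-2 19-16 24-1 6 8 22-1 24-14 11-10 4-8-21-12z"/><path data-summit="336 19" data-sink="463 278" d="M390 16l-100 0-1 9 5 9 20 5 1 10 9 11 1 6 3 0 11-8 24-1 13-5 20-23 0-4z"/>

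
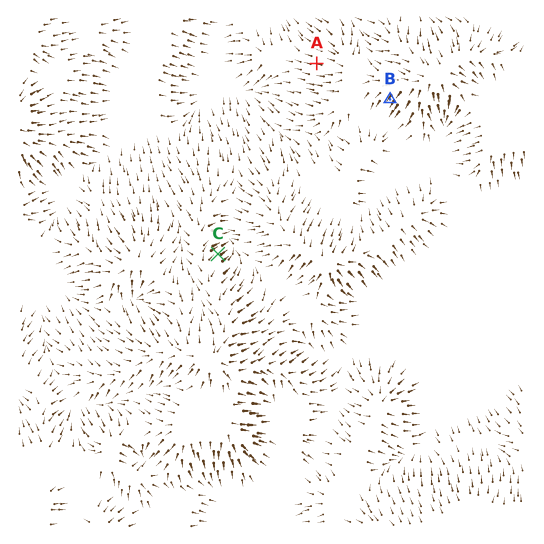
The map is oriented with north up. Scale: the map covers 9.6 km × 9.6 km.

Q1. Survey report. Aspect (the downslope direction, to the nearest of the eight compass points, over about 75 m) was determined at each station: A W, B SW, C NE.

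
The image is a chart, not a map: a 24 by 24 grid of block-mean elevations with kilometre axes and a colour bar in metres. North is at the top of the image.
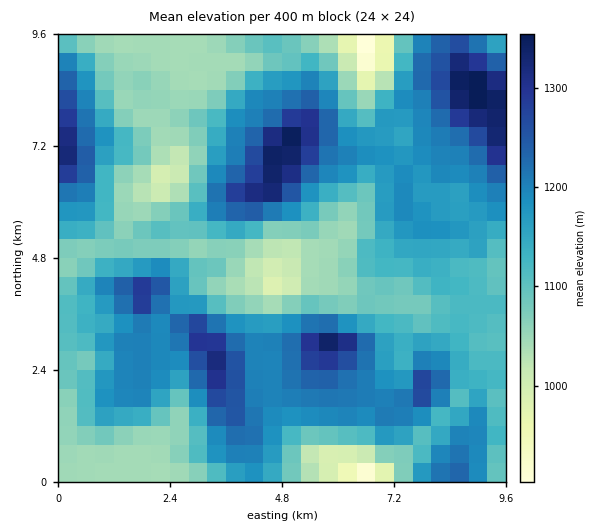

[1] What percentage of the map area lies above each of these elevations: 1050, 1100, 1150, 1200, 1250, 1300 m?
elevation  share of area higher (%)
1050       84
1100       66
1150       49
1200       28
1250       11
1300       5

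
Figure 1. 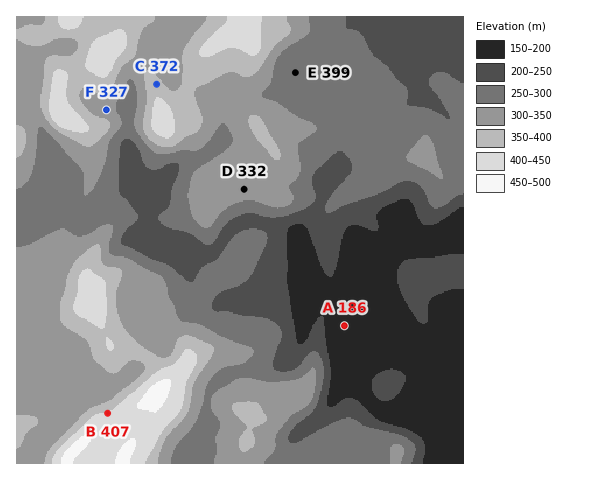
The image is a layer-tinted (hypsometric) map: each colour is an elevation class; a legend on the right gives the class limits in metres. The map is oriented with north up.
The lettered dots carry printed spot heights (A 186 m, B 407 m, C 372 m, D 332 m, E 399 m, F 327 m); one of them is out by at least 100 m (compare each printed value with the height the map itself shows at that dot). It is E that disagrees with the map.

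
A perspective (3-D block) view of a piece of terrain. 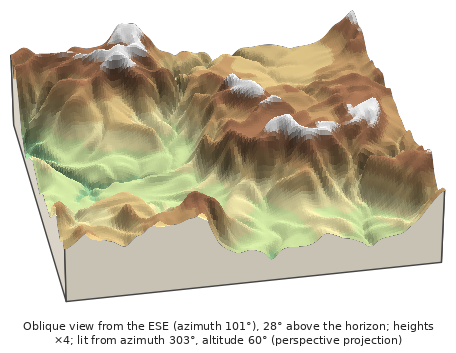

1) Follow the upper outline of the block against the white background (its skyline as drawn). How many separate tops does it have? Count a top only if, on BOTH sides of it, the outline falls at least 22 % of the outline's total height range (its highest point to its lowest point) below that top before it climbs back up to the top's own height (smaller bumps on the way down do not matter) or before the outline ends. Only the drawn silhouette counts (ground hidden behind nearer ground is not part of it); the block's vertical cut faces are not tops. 1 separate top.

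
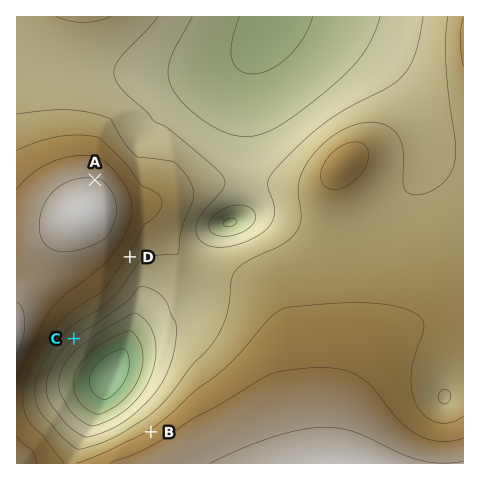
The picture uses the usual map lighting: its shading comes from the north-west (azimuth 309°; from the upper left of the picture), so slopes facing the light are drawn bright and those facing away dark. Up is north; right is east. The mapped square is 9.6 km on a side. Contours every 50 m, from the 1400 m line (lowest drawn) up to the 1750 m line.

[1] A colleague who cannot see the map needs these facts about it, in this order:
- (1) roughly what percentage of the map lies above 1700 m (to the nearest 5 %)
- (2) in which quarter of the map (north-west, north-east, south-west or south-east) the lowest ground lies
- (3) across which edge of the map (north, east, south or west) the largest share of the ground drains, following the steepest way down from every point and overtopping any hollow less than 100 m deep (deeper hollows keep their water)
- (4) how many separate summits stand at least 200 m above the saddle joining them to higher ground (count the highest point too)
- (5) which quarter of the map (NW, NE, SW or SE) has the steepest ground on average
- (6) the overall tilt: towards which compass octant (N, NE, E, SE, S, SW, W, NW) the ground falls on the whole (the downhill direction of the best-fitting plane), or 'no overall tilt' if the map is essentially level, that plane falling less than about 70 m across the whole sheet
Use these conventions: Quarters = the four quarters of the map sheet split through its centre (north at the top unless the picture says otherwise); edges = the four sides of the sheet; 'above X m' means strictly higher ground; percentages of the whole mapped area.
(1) Ground above 1700 m makes up about 15 % of the sheet.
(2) The lowest point lies in the south-west quarter of the map.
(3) Drainage is mainly to the north: more ground falls towards that edge than towards any other.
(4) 1 summit rises at least 200 m above its surroundings.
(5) Slopes are steepest in the south-west quarter.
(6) Overall the map slopes down towards the north.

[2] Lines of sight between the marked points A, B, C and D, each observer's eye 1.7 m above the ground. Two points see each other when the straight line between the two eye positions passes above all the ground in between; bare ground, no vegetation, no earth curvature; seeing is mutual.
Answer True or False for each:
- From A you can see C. False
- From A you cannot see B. True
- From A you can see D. False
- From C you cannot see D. True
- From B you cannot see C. False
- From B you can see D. True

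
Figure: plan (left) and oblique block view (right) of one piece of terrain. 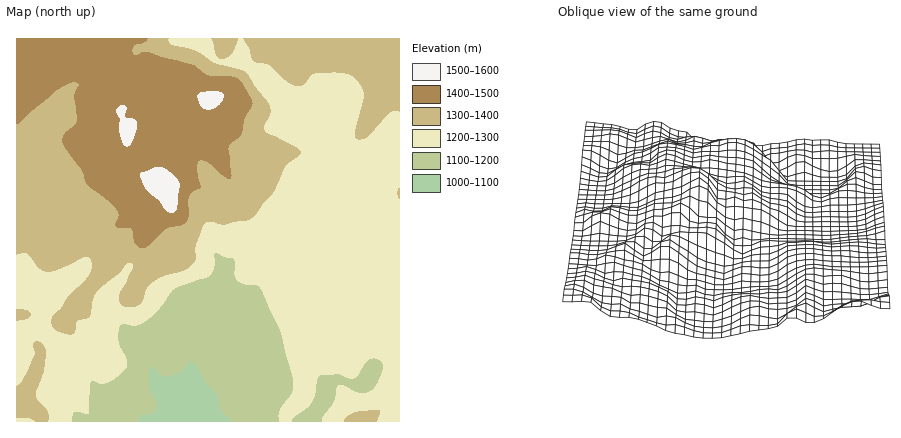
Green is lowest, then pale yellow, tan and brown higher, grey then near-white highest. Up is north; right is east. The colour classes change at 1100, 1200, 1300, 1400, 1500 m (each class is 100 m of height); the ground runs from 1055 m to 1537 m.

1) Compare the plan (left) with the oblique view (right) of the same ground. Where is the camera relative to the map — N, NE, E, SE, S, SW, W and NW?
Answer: S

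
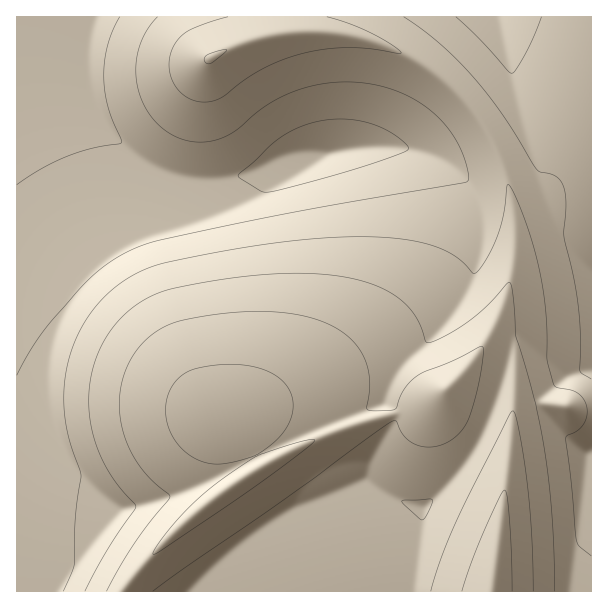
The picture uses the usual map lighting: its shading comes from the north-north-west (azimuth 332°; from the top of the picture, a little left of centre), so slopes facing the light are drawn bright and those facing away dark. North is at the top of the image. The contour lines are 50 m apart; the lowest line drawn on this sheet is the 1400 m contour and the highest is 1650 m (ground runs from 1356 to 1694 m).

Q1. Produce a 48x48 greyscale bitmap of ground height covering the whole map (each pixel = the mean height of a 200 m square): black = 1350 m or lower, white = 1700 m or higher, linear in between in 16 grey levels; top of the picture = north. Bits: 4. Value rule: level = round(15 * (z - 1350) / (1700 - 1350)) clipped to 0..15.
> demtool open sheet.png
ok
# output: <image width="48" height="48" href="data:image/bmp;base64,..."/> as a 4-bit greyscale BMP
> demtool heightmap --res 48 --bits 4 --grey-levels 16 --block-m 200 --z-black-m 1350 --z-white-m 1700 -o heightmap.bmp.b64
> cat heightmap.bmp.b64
<image width="48" height="48" href="data:image/bmp;base64,Qk32BAAAAAAAAHYAAAAoAAAAMAAAADAAAAABAAQAAAAAAIAEAAATCwAAEwsAABAAAAAAAAAAAAAAABEREQAiIiIAMzMzAERERABVVVUAZmZmAHd3dwCIiIgAmZmZAKqqqgC7u7sAzMzMAN3d3QDu7u4A////AFVmeJrMy6qZqqqqqqqqqqqqu83v7bqYd1VmZ5q8zLuqqqqqqqqqqqqqq83u7bqYd1VmZ4mrzMu6qqqqqqqqqqqZq8ze7bqYd1VmZ3irzdzLuqqqqqqqqqmZq7ze7bqYdlVmZ3iavN3Mu6qqqqqqqpmZmrzd7bqYdlVmZ3eJq83dzLuqqqqqqZmZmrzN3LqYdlVmZ3eIm8zd3Mu6qqqqmZmZmqvN3LqYZlVmZ3eImrzd7dzLqqqZmZmZmavM3LqXZlVmZ3eJqrvM3t3Mu6qZmZmZmaq83LqXZVVmZniaq7zM3e7dy7qqmZmamZq8zLqHZVVmZ4mau8zd3d3t3Mu6qZqqqqqrzLmHZVVWZ4mrvM3d3d3d3cy7qqqqqqqrzKmHZVVWZ4mrzN3d3d3d3dzLuqq7u7qqu6mHZVVWeJqrzN3d7t3d3czMy7u7u7uqu6mHdlVWeJq7zN3e7u3d3czMu7u7zLuqq6mIdlVWeJq7zN3e7u3d3czLu6u8zMuqqqiIhlVWeJq7zN3d3d3d3czLu6q8zMu6qph3dkVWeJqrzN3d3d3d3czLu6q7zMy6mph2VUVWeJqrzM3d3d3d3MzLu6qqu7y6mZdlVERVZ4mrvMzN3d3czMy7u6qZqru6mYdlVERVZ4mqu8zMzMzMzMu7uqqZmaq6mYdlVERFZ4iaq7u8zMzMy7u7qqmZiJmqmYdlVEREVniZqru7u7u7u7u6qqmZiImamYdlVEREVmeJmqqqq7u7uqqqqpmYiHiJmYdlVERERWd4iZmaqqqqqqqpmZmIiHeImYdlRDRERFZniIiZmZmZmZmZmYiIh3d4iIdlRDNEREVmd3iIiIiZmZmIiIiId3d3iHdlQzM0RERVZmd3d3iIiIiIiId3d3ZneHZlQzMzREREVVZmZnd3d3d3d3d3dmZmeHZVRDMzM0RERERVVWZmZmZmZmZmZmZmd3ZURDMzMzM0RERERFVVVWZmZmZmZmZWd3ZURDMzMzMzMzMzMzRERFVVVVVVVVVWZ2VURCMzMzMzMzMzMzMzNERERFVVVVVVZ2VURCIjMzMzMzMzMyIiIzMzREREREVVZmVERCIiIzMzMzMzMiIiIiIjMzNERERVZlRERCIiIiIiIzMzMyIhERESIiMzM0RWZlRERCIiIiIiMzNEQzMiERERESIjM0RWZURERCIiIiIiM0REREMyIRERESIjNEVWVURERCIiIiIjNEVVVUQzIiIiIiIzREVmVERERBIiIiIzRFVWVVRDMyIiIjM0RFVlRDRERBERIiIzRVZmZlVEQzMzMzNERVZVQzNERBERESI0RWZ3dmVVRERERERFVWVUMzM0RBERESI0VWd4d3ZlVVRERFVVZmVEMjM0RBERERI0VWeIiHdmZVVVVVVmZlRDIiMzRBERERI0VWeImId3ZmZmZmZmZUQzIiMzRBERERI0RWd4iIiHd3d3d3ZlVEMyEiIzRBERERIzRWZ3eIiIiHd3d2ZVRDMhESIzNBEREREjRFZmd3d3d3d2ZlVUQyIRESIzNA=="/>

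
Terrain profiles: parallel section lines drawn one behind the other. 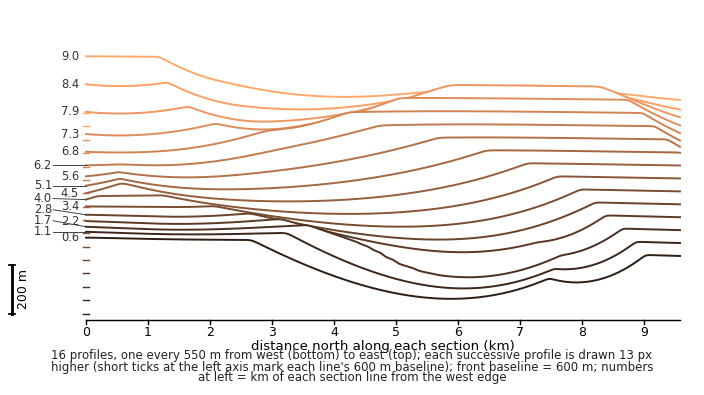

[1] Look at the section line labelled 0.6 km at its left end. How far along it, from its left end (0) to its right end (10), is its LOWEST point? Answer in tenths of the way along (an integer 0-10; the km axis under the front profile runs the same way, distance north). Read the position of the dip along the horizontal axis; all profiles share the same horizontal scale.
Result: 6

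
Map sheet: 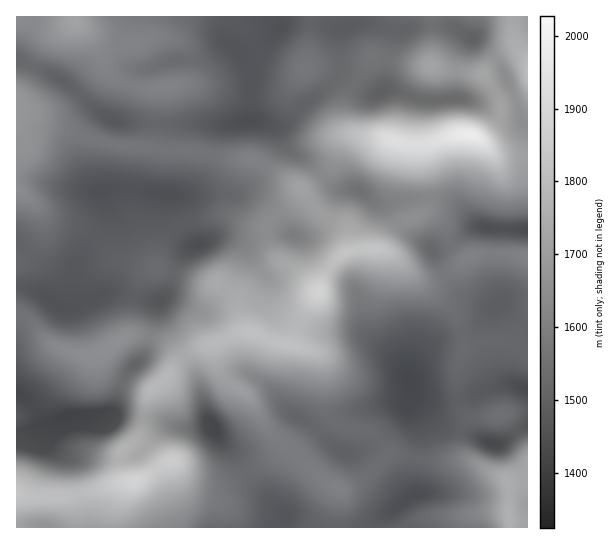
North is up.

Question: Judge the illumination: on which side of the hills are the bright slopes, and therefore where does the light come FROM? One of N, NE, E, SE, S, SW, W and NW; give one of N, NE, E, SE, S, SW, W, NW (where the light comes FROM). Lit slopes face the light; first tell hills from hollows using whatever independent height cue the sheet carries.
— S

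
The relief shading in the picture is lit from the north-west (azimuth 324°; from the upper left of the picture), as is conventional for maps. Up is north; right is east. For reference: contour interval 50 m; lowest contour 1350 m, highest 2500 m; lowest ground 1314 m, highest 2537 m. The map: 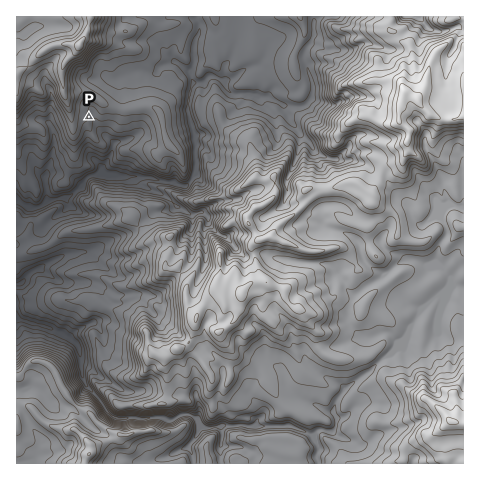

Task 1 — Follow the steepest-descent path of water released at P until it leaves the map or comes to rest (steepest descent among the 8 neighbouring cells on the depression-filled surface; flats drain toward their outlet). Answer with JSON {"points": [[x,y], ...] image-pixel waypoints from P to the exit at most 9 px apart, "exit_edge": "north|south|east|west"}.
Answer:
{"points": [[89, 117], [96, 123], [103, 132], [111, 141], [112, 150], [109, 159], [102, 167], [92, 175], [83, 182], [75, 192], [66, 199], [56, 200], [47, 203], [38, 207], [28, 206], [19, 201], [17, 201]], "exit_edge": "west"}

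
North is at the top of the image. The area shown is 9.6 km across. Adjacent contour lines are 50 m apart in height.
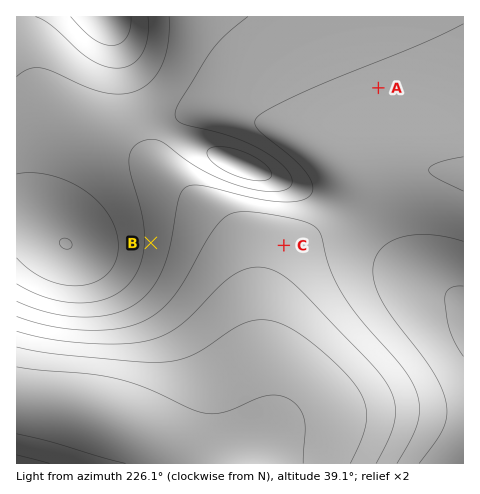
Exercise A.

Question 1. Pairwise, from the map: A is higher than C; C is lower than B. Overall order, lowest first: C A B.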